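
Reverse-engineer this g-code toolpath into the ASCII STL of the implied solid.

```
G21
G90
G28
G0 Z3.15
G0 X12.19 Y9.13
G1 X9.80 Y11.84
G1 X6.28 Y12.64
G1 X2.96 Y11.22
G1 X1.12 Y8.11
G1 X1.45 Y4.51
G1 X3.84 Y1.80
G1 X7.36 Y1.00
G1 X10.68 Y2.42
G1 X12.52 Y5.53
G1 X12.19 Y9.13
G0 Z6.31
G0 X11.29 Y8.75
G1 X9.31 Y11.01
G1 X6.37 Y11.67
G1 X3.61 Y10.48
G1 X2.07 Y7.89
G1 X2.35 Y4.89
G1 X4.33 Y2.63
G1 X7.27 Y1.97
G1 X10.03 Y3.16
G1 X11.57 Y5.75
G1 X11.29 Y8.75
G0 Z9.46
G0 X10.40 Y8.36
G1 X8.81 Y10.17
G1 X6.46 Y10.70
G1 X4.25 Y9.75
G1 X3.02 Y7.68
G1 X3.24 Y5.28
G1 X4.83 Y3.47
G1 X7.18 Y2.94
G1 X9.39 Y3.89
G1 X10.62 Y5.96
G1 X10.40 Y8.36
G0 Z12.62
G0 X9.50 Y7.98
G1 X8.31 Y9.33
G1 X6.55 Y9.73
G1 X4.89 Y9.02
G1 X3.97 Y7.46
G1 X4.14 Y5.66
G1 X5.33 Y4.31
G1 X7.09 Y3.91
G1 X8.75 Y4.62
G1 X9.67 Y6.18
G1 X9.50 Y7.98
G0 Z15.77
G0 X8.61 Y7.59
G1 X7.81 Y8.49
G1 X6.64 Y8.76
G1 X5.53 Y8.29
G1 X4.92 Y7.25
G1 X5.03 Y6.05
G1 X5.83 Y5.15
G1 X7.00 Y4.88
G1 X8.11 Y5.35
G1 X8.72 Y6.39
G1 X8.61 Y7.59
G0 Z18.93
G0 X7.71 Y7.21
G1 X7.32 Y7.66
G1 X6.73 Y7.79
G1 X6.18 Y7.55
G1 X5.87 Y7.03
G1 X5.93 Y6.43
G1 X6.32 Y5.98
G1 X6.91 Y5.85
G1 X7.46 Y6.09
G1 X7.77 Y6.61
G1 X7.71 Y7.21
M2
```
solid part
  facet normal 0.0000 0.0000 -1.0000
    outer loop
      vertex 6.19 13.61 0.00
      vertex 10.30 12.68 0.00
      vertex 13.08 9.52 0.00
    endloop
  endfacet
  facet normal 0.0000 0.0000 -1.0000
    outer loop
      vertex 2.32 11.95 0.00
      vertex 6.19 13.61 0.00
      vertex 13.08 9.52 0.00
    endloop
  endfacet
  facet normal 0.0000 0.0000 -1.0000
    outer loop
      vertex 0.17 8.32 0.00
      vertex 2.32 11.95 0.00
      vertex 13.08 9.52 0.00
    endloop
  endfacet
  facet normal 0.0000 0.0000 -1.0000
    outer loop
      vertex 0.56 4.12 0.00
      vertex 0.17 8.32 0.00
      vertex 13.08 9.52 0.00
    endloop
  endfacet
  facet normal 0.0000 0.0000 -1.0000
    outer loop
      vertex 3.34 0.96 0.00
      vertex 0.56 4.12 0.00
      vertex 13.08 9.52 0.00
    endloop
  endfacet
  facet normal 0.0000 0.0000 -1.0000
    outer loop
      vertex 7.45 0.03 0.00
      vertex 3.34 0.96 0.00
      vertex 13.08 9.52 0.00
    endloop
  endfacet
  facet normal 0.0000 0.0000 -1.0000
    outer loop
      vertex 11.32 1.69 0.00
      vertex 7.45 0.03 0.00
      vertex 13.08 9.52 0.00
    endloop
  endfacet
  facet normal 0.0000 0.0000 -1.0000
    outer loop
      vertex 13.47 5.32 0.00
      vertex 11.32 1.69 0.00
      vertex 13.08 9.52 0.00
    endloop
  endfacet
  facet normal 0.7204 0.6338 0.2817
    outer loop
      vertex 13.08 9.52 0.00
      vertex 10.30 12.68 0.00
      vertex 6.82 6.82 22.08
    endloop
  endfacet
  facet normal 0.2118 0.9358 0.2817
    outer loop
      vertex 10.30 12.68 0.00
      vertex 6.19 13.61 0.00
      vertex 6.82 6.82 22.08
    endloop
  endfacet
  facet normal -0.3782 0.8817 0.2819
    outer loop
      vertex 6.19 13.61 0.00
      vertex 2.32 11.95 0.00
      vertex 6.82 6.82 22.08
    endloop
  endfacet
  facet normal -0.8255 0.4889 0.2818
    outer loop
      vertex 2.32 11.95 0.00
      vertex 0.17 8.32 0.00
      vertex 6.82 6.82 22.08
    endloop
  endfacet
  facet normal -0.9554 -0.0887 0.2817
    outer loop
      vertex 0.17 8.32 0.00
      vertex 0.56 4.12 0.00
      vertex 6.82 6.82 22.08
    endloop
  endfacet
  facet normal -0.7204 -0.6338 0.2817
    outer loop
      vertex 0.56 4.12 0.00
      vertex 3.34 0.96 0.00
      vertex 6.82 6.82 22.08
    endloop
  endfacet
  facet normal -0.2118 -0.9358 0.2817
    outer loop
      vertex 3.34 0.96 0.00
      vertex 7.45 0.03 0.00
      vertex 6.82 6.82 22.08
    endloop
  endfacet
  facet normal 0.3782 -0.8817 0.2819
    outer loop
      vertex 7.45 0.03 0.00
      vertex 11.32 1.69 0.00
      vertex 6.82 6.82 22.08
    endloop
  endfacet
  facet normal 0.8255 -0.4889 0.2818
    outer loop
      vertex 11.32 1.69 0.00
      vertex 13.47 5.32 0.00
      vertex 6.82 6.82 22.08
    endloop
  endfacet
  facet normal 0.9554 0.0887 0.2817
    outer loop
      vertex 13.47 5.32 0.00
      vertex 13.08 9.52 0.00
      vertex 6.82 6.82 22.08
    endloop
  endfacet
endsolid part

The G0 Z moves step by Δz≈3.15 mm. The G1 loops shrink linearly with z, so the solid tapers from its base footprint up to z≈22.1. Closing with a flat bottom cap and the tapered top and triangulating gives 18 facets — a regular 10-sided pyramid, base circumscribed radius ≈ 6.82 mm, apex at z ≈ 22.1 mm.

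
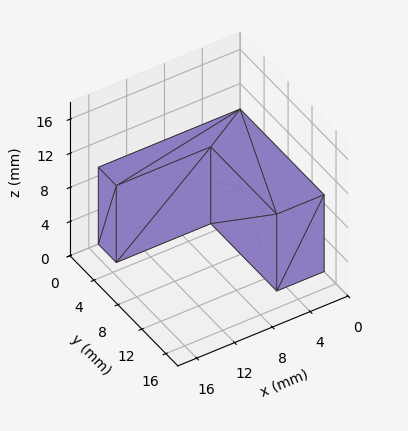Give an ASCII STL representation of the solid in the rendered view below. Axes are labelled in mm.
Reading the render: the shape is an L-shaped prism: outer 15 × 14 mm, arm thicknesses ≈ 3 mm (horizontal) and 5 mm (vertical), extruded 9 mm in z (dimensions read to the nearest mm from the axis ticks). For the STL, each face is triangulated and given an outward normal.

solid part
  facet normal 0.0000 0.0000 -1.0000
    outer loop
      vertex 15.000 3.000 0.000
      vertex 15.000 0.000 0.000
      vertex 0.000 0.000 0.000
    endloop
  endfacet
  facet normal 0.0000 0.0000 -1.0000
    outer loop
      vertex 5.000 3.000 0.000
      vertex 15.000 3.000 0.000
      vertex 0.000 0.000 0.000
    endloop
  endfacet
  facet normal 0.0000 0.0000 -1.0000
    outer loop
      vertex 5.000 14.000 0.000
      vertex 5.000 3.000 0.000
      vertex 0.000 0.000 0.000
    endloop
  endfacet
  facet normal 0.0000 0.0000 -1.0000
    outer loop
      vertex 0.000 14.000 0.000
      vertex 5.000 14.000 0.000
      vertex 0.000 0.000 0.000
    endloop
  endfacet
  facet normal 0.0000 0.0000 1.0000
    outer loop
      vertex 0.000 0.000 9.000
      vertex 15.000 0.000 9.000
      vertex 15.000 3.000 9.000
    endloop
  endfacet
  facet normal 0.0000 0.0000 1.0000
    outer loop
      vertex 0.000 0.000 9.000
      vertex 15.000 3.000 9.000
      vertex 5.000 3.000 9.000
    endloop
  endfacet
  facet normal 0.0000 0.0000 1.0000
    outer loop
      vertex 0.000 0.000 9.000
      vertex 5.000 3.000 9.000
      vertex 5.000 14.000 9.000
    endloop
  endfacet
  facet normal 0.0000 0.0000 1.0000
    outer loop
      vertex 0.000 0.000 9.000
      vertex 5.000 14.000 9.000
      vertex 0.000 14.000 9.000
    endloop
  endfacet
  facet normal 0.0000 -1.0000 0.0000
    outer loop
      vertex 0.000 0.000 0.000
      vertex 15.000 0.000 0.000
      vertex 15.000 0.000 9.000
    endloop
  endfacet
  facet normal 0.0000 -1.0000 0.0000
    outer loop
      vertex 0.000 0.000 0.000
      vertex 15.000 0.000 9.000
      vertex 0.000 0.000 9.000
    endloop
  endfacet
  facet normal 1.0000 0.0000 0.0000
    outer loop
      vertex 15.000 0.000 0.000
      vertex 15.000 3.000 0.000
      vertex 15.000 3.000 9.000
    endloop
  endfacet
  facet normal 1.0000 0.0000 0.0000
    outer loop
      vertex 15.000 0.000 0.000
      vertex 15.000 3.000 9.000
      vertex 15.000 0.000 9.000
    endloop
  endfacet
  facet normal 0.0000 1.0000 0.0000
    outer loop
      vertex 15.000 3.000 0.000
      vertex 5.000 3.000 0.000
      vertex 5.000 3.000 9.000
    endloop
  endfacet
  facet normal 0.0000 1.0000 0.0000
    outer loop
      vertex 15.000 3.000 0.000
      vertex 5.000 3.000 9.000
      vertex 15.000 3.000 9.000
    endloop
  endfacet
  facet normal 1.0000 0.0000 0.0000
    outer loop
      vertex 5.000 3.000 0.000
      vertex 5.000 14.000 0.000
      vertex 5.000 14.000 9.000
    endloop
  endfacet
  facet normal 1.0000 0.0000 0.0000
    outer loop
      vertex 5.000 3.000 0.000
      vertex 5.000 14.000 9.000
      vertex 5.000 3.000 9.000
    endloop
  endfacet
  facet normal 0.0000 1.0000 0.0000
    outer loop
      vertex 5.000 14.000 0.000
      vertex 0.000 14.000 0.000
      vertex 0.000 14.000 9.000
    endloop
  endfacet
  facet normal 0.0000 1.0000 0.0000
    outer loop
      vertex 5.000 14.000 0.000
      vertex 0.000 14.000 9.000
      vertex 5.000 14.000 9.000
    endloop
  endfacet
  facet normal -1.0000 0.0000 0.0000
    outer loop
      vertex 0.000 14.000 0.000
      vertex 0.000 0.000 0.000
      vertex 0.000 0.000 9.000
    endloop
  endfacet
  facet normal -1.0000 0.0000 0.0000
    outer loop
      vertex 0.000 14.000 0.000
      vertex 0.000 0.000 9.000
      vertex 0.000 14.000 9.000
    endloop
  endfacet
endsolid part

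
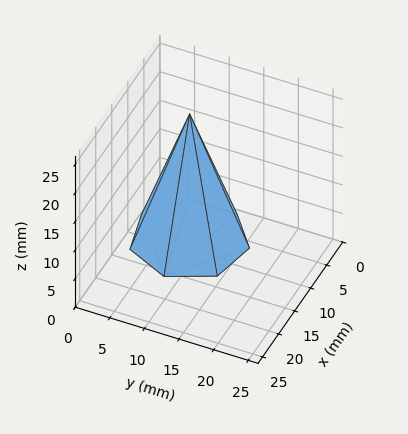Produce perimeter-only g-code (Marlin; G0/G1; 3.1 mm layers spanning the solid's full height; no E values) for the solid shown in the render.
Reading the render: the shape is a regular 7-sided pyramid, base circumscribed radius ≈ 8 mm, apex at z ≈ 22 mm (dimensions read to the nearest mm from the axis ticks). For the g-code, the solid's height is divided into equal slices at the stated Δz and each level perimeter traced with G1 moves after a G0 lift.

; perimeter-only toolpath
G21 ; units = mm
G90 ; absolute positioning
G28 ; home
; layer 1
G0 Z3.1
G0 X14.9 Y8.0
G1 X12.3 Y13.4
G1 X6.5 Y14.7
G1 X1.8 Y11.0
G1 X1.8 Y5.0
G1 X6.5 Y1.3
G1 X12.3 Y2.6
G1 X14.9 Y8.0
; layer 2
G0 Z6.3
G0 X13.7 Y8.0
G1 X11.6 Y12.5
G1 X6.7 Y13.6
G1 X2.9 Y10.5
G1 X2.9 Y5.5
G1 X6.7 Y2.4
G1 X11.6 Y3.5
G1 X13.7 Y8.0
; layer 3
G0 Z9.4
G0 X12.6 Y8.0
G1 X10.9 Y11.6
G1 X7.0 Y12.5
G1 X3.9 Y10.0
G1 X3.9 Y6.0
G1 X7.0 Y3.5
G1 X10.9 Y4.4
G1 X12.6 Y8.0
; layer 4
G0 Z12.6
G0 X11.4 Y8.0
G1 X10.1 Y10.7
G1 X7.2 Y11.3
G1 X4.9 Y9.5
G1 X4.9 Y6.5
G1 X7.2 Y4.7
G1 X10.1 Y5.3
G1 X11.4 Y8.0
; layer 5
G0 Z15.7
G0 X10.3 Y8.0
G1 X9.4 Y9.8
G1 X7.5 Y10.2
G1 X5.9 Y9.0
G1 X5.9 Y7.0
G1 X7.5 Y5.8
G1 X9.4 Y6.2
G1 X10.3 Y8.0
; layer 6
G0 Z18.9
G0 X9.1 Y8.0
G1 X8.7 Y8.9
G1 X7.7 Y9.1
G1 X7.0 Y8.5
G1 X7.0 Y7.5
G1 X7.7 Y6.9
G1 X8.7 Y7.1
G1 X9.1 Y8.0
M2 ; end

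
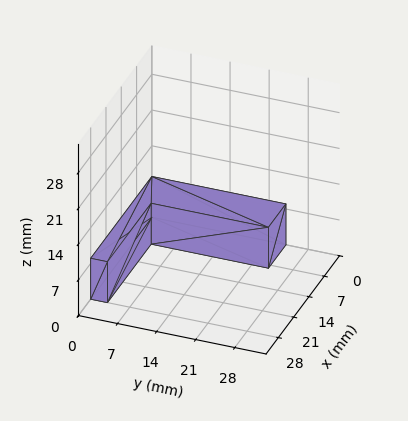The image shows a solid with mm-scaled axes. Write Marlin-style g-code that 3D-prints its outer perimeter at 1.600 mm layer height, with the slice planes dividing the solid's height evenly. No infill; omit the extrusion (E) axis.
Reading the render: the shape is an L-shaped prism: outer 28 × 24 mm, arm thicknesses ≈ 3 mm (horizontal) and 8 mm (vertical), extruded 8 mm in z (dimensions read to the nearest mm from the axis ticks). For the g-code, the solid's height is divided into equal slices at the stated Δz and each level perimeter traced with G1 moves after a G0 lift.

; perimeter-only toolpath
G21 ; units = mm
G90 ; absolute positioning
G28 ; home
; layer 1
G0 Z1.600
G0 X0.000 Y0.000
G1 X28.000 Y0.000
G1 X28.000 Y3.000
G1 X8.000 Y3.000
G1 X8.000 Y24.000
G1 X0.000 Y24.000
G1 X0.000 Y0.000
; layer 2
G0 Z3.200
G0 X0.000 Y0.000
G1 X28.000 Y0.000
G1 X28.000 Y3.000
G1 X8.000 Y3.000
G1 X8.000 Y24.000
G1 X0.000 Y24.000
G1 X0.000 Y0.000
; layer 3
G0 Z4.800
G0 X0.000 Y0.000
G1 X28.000 Y0.000
G1 X28.000 Y3.000
G1 X8.000 Y3.000
G1 X8.000 Y24.000
G1 X0.000 Y24.000
G1 X0.000 Y0.000
; layer 4
G0 Z6.400
G0 X0.000 Y0.000
G1 X28.000 Y0.000
G1 X28.000 Y3.000
G1 X8.000 Y3.000
G1 X8.000 Y24.000
G1 X0.000 Y24.000
G1 X0.000 Y0.000
; layer 5
G0 Z8.000
G0 X0.000 Y0.000
G1 X28.000 Y0.000
G1 X28.000 Y3.000
G1 X8.000 Y3.000
G1 X8.000 Y24.000
G1 X0.000 Y24.000
G1 X0.000 Y0.000
M2 ; end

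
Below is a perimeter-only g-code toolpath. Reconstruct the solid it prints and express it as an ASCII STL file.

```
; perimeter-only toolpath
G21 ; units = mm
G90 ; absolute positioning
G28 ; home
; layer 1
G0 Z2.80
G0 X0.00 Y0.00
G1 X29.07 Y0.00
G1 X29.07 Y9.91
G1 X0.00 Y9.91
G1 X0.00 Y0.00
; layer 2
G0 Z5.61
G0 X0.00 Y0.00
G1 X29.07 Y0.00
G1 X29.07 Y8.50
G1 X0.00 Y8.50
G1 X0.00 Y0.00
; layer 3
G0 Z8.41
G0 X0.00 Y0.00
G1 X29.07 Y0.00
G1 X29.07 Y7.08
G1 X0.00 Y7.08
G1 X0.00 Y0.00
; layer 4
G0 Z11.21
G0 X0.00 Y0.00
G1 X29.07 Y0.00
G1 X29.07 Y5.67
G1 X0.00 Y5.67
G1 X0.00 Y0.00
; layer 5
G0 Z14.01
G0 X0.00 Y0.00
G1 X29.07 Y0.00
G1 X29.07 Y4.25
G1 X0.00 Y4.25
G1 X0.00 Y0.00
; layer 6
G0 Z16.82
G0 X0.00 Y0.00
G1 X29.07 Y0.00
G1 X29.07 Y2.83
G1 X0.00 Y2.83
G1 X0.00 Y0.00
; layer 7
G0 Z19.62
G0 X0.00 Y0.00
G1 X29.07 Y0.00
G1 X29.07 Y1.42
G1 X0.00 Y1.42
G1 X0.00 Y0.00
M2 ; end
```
solid part
  facet normal 0.0000 0.0000 -1.0000
    outer loop
      vertex 29.07 11.33 0.00
      vertex 29.07 0.00 0.00
      vertex 0.00 0.00 0.00
    endloop
  endfacet
  facet normal 0.0000 0.0000 -1.0000
    outer loop
      vertex 0.00 11.33 0.00
      vertex 29.07 11.33 0.00
      vertex 0.00 0.00 0.00
    endloop
  endfacet
  facet normal 0.0000 -1.0000 0.0000
    outer loop
      vertex 0.00 0.00 0.00
      vertex 29.07 0.00 0.00
      vertex 29.07 0.00 22.42
    endloop
  endfacet
  facet normal 0.0000 -1.0000 0.0000
    outer loop
      vertex 0.00 0.00 0.00
      vertex 29.07 0.00 22.42
      vertex 0.00 0.00 22.42
    endloop
  endfacet
  facet normal 0.0000 0.8925 0.4510
    outer loop
      vertex 0.00 0.00 22.42
      vertex 29.07 0.00 22.42
      vertex 29.07 11.33 0.00
    endloop
  endfacet
  facet normal 0.0000 0.8925 0.4510
    outer loop
      vertex 0.00 0.00 22.42
      vertex 29.07 11.33 0.00
      vertex 0.00 11.33 0.00
    endloop
  endfacet
  facet normal -1.0000 0.0000 0.0000
    outer loop
      vertex 0.00 0.00 22.42
      vertex 0.00 11.33 0.00
      vertex 0.00 0.00 0.00
    endloop
  endfacet
  facet normal 1.0000 0.0000 0.0000
    outer loop
      vertex 29.07 0.00 0.00
      vertex 29.07 11.33 0.00
      vertex 29.07 0.00 22.42
    endloop
  endfacet
endsolid part

The G0 Z moves step by Δz≈2.80 mm. The G1 loops shrink linearly with z, so the solid tapers from its base footprint up to z≈22.4. Closing with a flat bottom cap and the tapered top and triangulating gives 8 facets — a wedge (ramp): 29.1 × 11.3 mm base, rising to 22.4 mm along the y=0 edge and sloping linearly to z=0 at y=11.3.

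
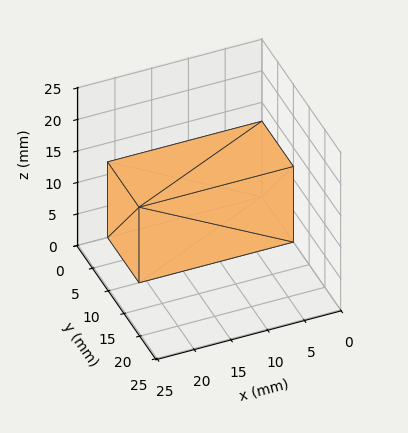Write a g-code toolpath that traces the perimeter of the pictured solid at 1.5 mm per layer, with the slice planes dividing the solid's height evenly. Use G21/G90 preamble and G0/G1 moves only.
Reading the render: the shape is a rectangular box, roughly 21 × 10 mm footprint and 12 mm tall (dimensions read to the nearest mm from the axis ticks). For the g-code, the solid's height is divided into equal slices at the stated Δz and each level perimeter traced with G1 moves after a G0 lift.

; perimeter-only toolpath
G21 ; units = mm
G90 ; absolute positioning
G28 ; home
; layer 1
G0 Z1.5
G0 X0.0 Y0.0
G1 X21.0 Y0.0
G1 X21.0 Y10.0
G1 X0.0 Y10.0
G1 X0.0 Y0.0
; layer 2
G0 Z3.0
G0 X0.0 Y0.0
G1 X21.0 Y0.0
G1 X21.0 Y10.0
G1 X0.0 Y10.0
G1 X0.0 Y0.0
; layer 3
G0 Z4.5
G0 X0.0 Y0.0
G1 X21.0 Y0.0
G1 X21.0 Y10.0
G1 X0.0 Y10.0
G1 X0.0 Y0.0
; layer 4
G0 Z6.0
G0 X0.0 Y0.0
G1 X21.0 Y0.0
G1 X21.0 Y10.0
G1 X0.0 Y10.0
G1 X0.0 Y0.0
; layer 5
G0 Z7.5
G0 X0.0 Y0.0
G1 X21.0 Y0.0
G1 X21.0 Y10.0
G1 X0.0 Y10.0
G1 X0.0 Y0.0
; layer 6
G0 Z9.0
G0 X0.0 Y0.0
G1 X21.0 Y0.0
G1 X21.0 Y10.0
G1 X0.0 Y10.0
G1 X0.0 Y0.0
; layer 7
G0 Z10.5
G0 X0.0 Y0.0
G1 X21.0 Y0.0
G1 X21.0 Y10.0
G1 X0.0 Y10.0
G1 X0.0 Y0.0
; layer 8
G0 Z12.0
G0 X0.0 Y0.0
G1 X21.0 Y0.0
G1 X21.0 Y10.0
G1 X0.0 Y10.0
G1 X0.0 Y0.0
M2 ; end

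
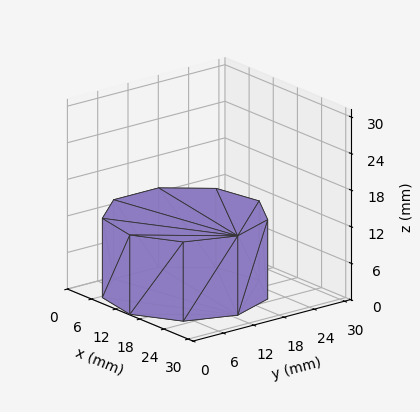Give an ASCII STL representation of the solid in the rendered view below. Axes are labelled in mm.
Reading the render: the shape is a regular 9-sided prism (a cylinder approximated with 9 flat sides), circumscribed radius ≈ 13 mm, height ≈ 13 mm (dimensions read to the nearest mm from the axis ticks). For the STL, each face is triangulated and given an outward normal.

solid part
  facet normal 0.0000 0.0000 -1.0000
    outer loop
      vertex 15.26 25.80 0.00
      vertex 22.96 21.36 0.00
      vertex 26.00 13.00 0.00
    endloop
  endfacet
  facet normal 0.0000 0.0000 -1.0000
    outer loop
      vertex 6.50 24.26 0.00
      vertex 15.26 25.80 0.00
      vertex 26.00 13.00 0.00
    endloop
  endfacet
  facet normal 0.0000 0.0000 -1.0000
    outer loop
      vertex 0.78 17.45 0.00
      vertex 6.50 24.26 0.00
      vertex 26.00 13.00 0.00
    endloop
  endfacet
  facet normal 0.0000 0.0000 -1.0000
    outer loop
      vertex 0.78 8.55 0.00
      vertex 0.78 17.45 0.00
      vertex 26.00 13.00 0.00
    endloop
  endfacet
  facet normal 0.0000 0.0000 -1.0000
    outer loop
      vertex 6.50 1.74 0.00
      vertex 0.78 8.55 0.00
      vertex 26.00 13.00 0.00
    endloop
  endfacet
  facet normal 0.0000 0.0000 -1.0000
    outer loop
      vertex 15.26 0.20 0.00
      vertex 6.50 1.74 0.00
      vertex 26.00 13.00 0.00
    endloop
  endfacet
  facet normal 0.0000 0.0000 -1.0000
    outer loop
      vertex 22.96 4.64 0.00
      vertex 15.26 0.20 0.00
      vertex 26.00 13.00 0.00
    endloop
  endfacet
  facet normal 0.0000 0.0000 1.0000
    outer loop
      vertex 26.00 13.00 13.00
      vertex 22.96 21.36 13.00
      vertex 15.26 25.80 13.00
    endloop
  endfacet
  facet normal 0.0000 0.0000 1.0000
    outer loop
      vertex 26.00 13.00 13.00
      vertex 15.26 25.80 13.00
      vertex 6.50 24.26 13.00
    endloop
  endfacet
  facet normal 0.0000 0.0000 1.0000
    outer loop
      vertex 26.00 13.00 13.00
      vertex 6.50 24.26 13.00
      vertex 0.78 17.45 13.00
    endloop
  endfacet
  facet normal 0.0000 0.0000 1.0000
    outer loop
      vertex 26.00 13.00 13.00
      vertex 0.78 17.45 13.00
      vertex 0.78 8.55 13.00
    endloop
  endfacet
  facet normal 0.0000 0.0000 1.0000
    outer loop
      vertex 26.00 13.00 13.00
      vertex 0.78 8.55 13.00
      vertex 6.50 1.74 13.00
    endloop
  endfacet
  facet normal 0.0000 0.0000 1.0000
    outer loop
      vertex 26.00 13.00 13.00
      vertex 6.50 1.74 13.00
      vertex 15.26 0.20 13.00
    endloop
  endfacet
  facet normal 0.0000 0.0000 1.0000
    outer loop
      vertex 26.00 13.00 13.00
      vertex 15.26 0.20 13.00
      vertex 22.96 4.64 13.00
    endloop
  endfacet
  facet normal 0.9398 0.3417 0.0000
    outer loop
      vertex 26.00 13.00 0.00
      vertex 22.96 21.36 0.00
      vertex 22.96 21.36 13.00
    endloop
  endfacet
  facet normal 0.9398 0.3417 0.0000
    outer loop
      vertex 26.00 13.00 0.00
      vertex 22.96 21.36 13.00
      vertex 26.00 13.00 13.00
    endloop
  endfacet
  facet normal 0.4995 0.8663 0.0000
    outer loop
      vertex 22.96 21.36 0.00
      vertex 15.26 25.80 0.00
      vertex 15.26 25.80 13.00
    endloop
  endfacet
  facet normal 0.4995 0.8663 0.0000
    outer loop
      vertex 22.96 21.36 0.00
      vertex 15.26 25.80 13.00
      vertex 22.96 21.36 13.00
    endloop
  endfacet
  facet normal -0.1731 0.9849 0.0000
    outer loop
      vertex 15.26 25.80 0.00
      vertex 6.50 24.26 0.00
      vertex 6.50 24.26 13.00
    endloop
  endfacet
  facet normal -0.1731 0.9849 0.0000
    outer loop
      vertex 15.26 25.80 0.00
      vertex 6.50 24.26 13.00
      vertex 15.26 25.80 13.00
    endloop
  endfacet
  facet normal -0.7657 0.6432 0.0000
    outer loop
      vertex 6.50 24.26 0.00
      vertex 0.78 17.45 0.00
      vertex 0.78 17.45 13.00
    endloop
  endfacet
  facet normal -0.7657 0.6432 0.0000
    outer loop
      vertex 6.50 24.26 0.00
      vertex 0.78 17.45 13.00
      vertex 6.50 24.26 13.00
    endloop
  endfacet
  facet normal -1.0000 0.0000 0.0000
    outer loop
      vertex 0.78 17.45 0.00
      vertex 0.78 8.55 0.00
      vertex 0.78 8.55 13.00
    endloop
  endfacet
  facet normal -1.0000 0.0000 0.0000
    outer loop
      vertex 0.78 17.45 0.00
      vertex 0.78 8.55 13.00
      vertex 0.78 17.45 13.00
    endloop
  endfacet
  facet normal -0.7657 -0.6432 0.0000
    outer loop
      vertex 0.78 8.55 0.00
      vertex 6.50 1.74 0.00
      vertex 6.50 1.74 13.00
    endloop
  endfacet
  facet normal -0.7657 -0.6432 0.0000
    outer loop
      vertex 0.78 8.55 0.00
      vertex 6.50 1.74 13.00
      vertex 0.78 8.55 13.00
    endloop
  endfacet
  facet normal -0.1731 -0.9849 0.0000
    outer loop
      vertex 6.50 1.74 0.00
      vertex 15.26 0.20 0.00
      vertex 15.26 0.20 13.00
    endloop
  endfacet
  facet normal -0.1731 -0.9849 0.0000
    outer loop
      vertex 6.50 1.74 0.00
      vertex 15.26 0.20 13.00
      vertex 6.50 1.74 13.00
    endloop
  endfacet
  facet normal 0.4995 -0.8663 0.0000
    outer loop
      vertex 15.26 0.20 0.00
      vertex 22.96 4.64 0.00
      vertex 22.96 4.64 13.00
    endloop
  endfacet
  facet normal 0.4995 -0.8663 0.0000
    outer loop
      vertex 15.26 0.20 0.00
      vertex 22.96 4.64 13.00
      vertex 15.26 0.20 13.00
    endloop
  endfacet
  facet normal 0.9398 -0.3417 0.0000
    outer loop
      vertex 22.96 4.64 0.00
      vertex 26.00 13.00 0.00
      vertex 26.00 13.00 13.00
    endloop
  endfacet
  facet normal 0.9398 -0.3417 0.0000
    outer loop
      vertex 22.96 4.64 0.00
      vertex 26.00 13.00 13.00
      vertex 22.96 4.64 13.00
    endloop
  endfacet
endsolid part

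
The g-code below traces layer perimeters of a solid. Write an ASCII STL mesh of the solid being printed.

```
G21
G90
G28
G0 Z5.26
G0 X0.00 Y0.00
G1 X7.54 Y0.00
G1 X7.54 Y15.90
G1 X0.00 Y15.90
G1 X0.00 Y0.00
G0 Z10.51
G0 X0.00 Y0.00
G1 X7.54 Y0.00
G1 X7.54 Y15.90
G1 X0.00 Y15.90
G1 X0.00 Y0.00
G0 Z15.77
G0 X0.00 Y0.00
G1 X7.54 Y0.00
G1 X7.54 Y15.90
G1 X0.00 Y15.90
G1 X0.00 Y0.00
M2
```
solid part
  facet normal 0.0000 0.0000 -1.0000
    outer loop
      vertex 7.54 15.90 0.00
      vertex 7.54 0.00 0.00
      vertex 0.00 0.00 0.00
    endloop
  endfacet
  facet normal 0.0000 0.0000 -1.0000
    outer loop
      vertex 0.00 15.90 0.00
      vertex 7.54 15.90 0.00
      vertex 0.00 0.00 0.00
    endloop
  endfacet
  facet normal 0.0000 0.0000 1.0000
    outer loop
      vertex 0.00 0.00 15.77
      vertex 7.54 0.00 15.77
      vertex 7.54 15.90 15.77
    endloop
  endfacet
  facet normal 0.0000 0.0000 1.0000
    outer loop
      vertex 0.00 0.00 15.77
      vertex 7.54 15.90 15.77
      vertex 0.00 15.90 15.77
    endloop
  endfacet
  facet normal 0.0000 -1.0000 0.0000
    outer loop
      vertex 0.00 0.00 0.00
      vertex 7.54 0.00 0.00
      vertex 7.54 0.00 15.77
    endloop
  endfacet
  facet normal 0.0000 -1.0000 0.0000
    outer loop
      vertex 0.00 0.00 0.00
      vertex 7.54 0.00 15.77
      vertex 0.00 0.00 15.77
    endloop
  endfacet
  facet normal 0.0000 1.0000 0.0000
    outer loop
      vertex 7.54 15.90 15.77
      vertex 7.54 15.90 0.00
      vertex 0.00 15.90 0.00
    endloop
  endfacet
  facet normal 0.0000 1.0000 0.0000
    outer loop
      vertex 0.00 15.90 15.77
      vertex 7.54 15.90 15.77
      vertex 0.00 15.90 0.00
    endloop
  endfacet
  facet normal -1.0000 0.0000 0.0000
    outer loop
      vertex 0.00 15.90 15.77
      vertex 0.00 15.90 0.00
      vertex 0.00 0.00 0.00
    endloop
  endfacet
  facet normal -1.0000 0.0000 0.0000
    outer loop
      vertex 0.00 0.00 15.77
      vertex 0.00 15.90 15.77
      vertex 0.00 0.00 0.00
    endloop
  endfacet
  facet normal 1.0000 0.0000 0.0000
    outer loop
      vertex 7.54 0.00 0.00
      vertex 7.54 15.90 0.00
      vertex 7.54 15.90 15.77
    endloop
  endfacet
  facet normal 1.0000 0.0000 0.0000
    outer loop
      vertex 7.54 0.00 0.00
      vertex 7.54 15.90 15.77
      vertex 7.54 0.00 15.77
    endloop
  endfacet
endsolid part

The G0 Z moves step by Δz≈5.26 mm. Every layer's G1 loop is the same polygon, so the solid is a straight extrusion of it from z=0 to z≈15.8. Closing with flat bottom and top caps and triangulating gives 12 facets — a rectangular box, roughly 7.54 × 15.9 mm footprint and 15.8 mm tall.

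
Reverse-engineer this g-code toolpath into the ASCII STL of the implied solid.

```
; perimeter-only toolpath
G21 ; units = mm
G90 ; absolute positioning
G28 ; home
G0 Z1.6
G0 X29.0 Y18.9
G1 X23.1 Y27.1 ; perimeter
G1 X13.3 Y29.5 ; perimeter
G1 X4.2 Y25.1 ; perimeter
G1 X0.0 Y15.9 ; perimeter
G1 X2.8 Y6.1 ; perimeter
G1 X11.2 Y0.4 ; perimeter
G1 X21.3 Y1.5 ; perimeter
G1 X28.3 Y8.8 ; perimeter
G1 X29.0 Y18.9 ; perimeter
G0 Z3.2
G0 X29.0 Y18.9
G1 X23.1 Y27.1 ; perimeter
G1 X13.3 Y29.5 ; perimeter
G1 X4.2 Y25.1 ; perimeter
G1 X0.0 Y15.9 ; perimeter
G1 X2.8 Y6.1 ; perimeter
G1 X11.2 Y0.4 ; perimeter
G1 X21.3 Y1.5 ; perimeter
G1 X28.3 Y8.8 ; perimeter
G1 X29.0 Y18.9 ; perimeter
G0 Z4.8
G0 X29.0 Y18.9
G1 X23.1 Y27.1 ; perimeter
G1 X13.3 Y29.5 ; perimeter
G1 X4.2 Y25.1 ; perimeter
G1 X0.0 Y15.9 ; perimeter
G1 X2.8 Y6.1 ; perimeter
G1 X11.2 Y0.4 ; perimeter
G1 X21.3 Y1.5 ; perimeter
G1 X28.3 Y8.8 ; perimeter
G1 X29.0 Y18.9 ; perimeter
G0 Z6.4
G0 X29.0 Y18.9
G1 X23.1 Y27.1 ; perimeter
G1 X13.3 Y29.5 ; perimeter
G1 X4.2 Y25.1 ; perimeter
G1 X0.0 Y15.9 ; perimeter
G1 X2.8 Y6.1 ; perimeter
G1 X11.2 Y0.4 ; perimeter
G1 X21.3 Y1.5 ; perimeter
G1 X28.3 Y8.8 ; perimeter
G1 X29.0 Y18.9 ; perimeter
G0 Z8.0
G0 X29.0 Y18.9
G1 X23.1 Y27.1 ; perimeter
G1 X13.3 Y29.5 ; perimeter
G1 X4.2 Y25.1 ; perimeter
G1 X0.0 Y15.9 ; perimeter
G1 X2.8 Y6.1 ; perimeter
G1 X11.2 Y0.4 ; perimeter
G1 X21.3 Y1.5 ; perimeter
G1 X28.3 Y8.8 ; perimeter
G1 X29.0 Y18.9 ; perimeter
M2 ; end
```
solid part
  facet normal 0.0000 0.0000 -1.0000
    outer loop
      vertex 13.3 29.5 0.0
      vertex 23.1 27.1 0.0
      vertex 29.0 18.9 0.0
    endloop
  endfacet
  facet normal 0.0000 0.0000 -1.0000
    outer loop
      vertex 4.2 25.1 0.0
      vertex 13.3 29.5 0.0
      vertex 29.0 18.9 0.0
    endloop
  endfacet
  facet normal 0.0000 0.0000 -1.0000
    outer loop
      vertex 0.0 15.9 0.0
      vertex 4.2 25.1 0.0
      vertex 29.0 18.9 0.0
    endloop
  endfacet
  facet normal 0.0000 0.0000 -1.0000
    outer loop
      vertex 2.8 6.1 0.0
      vertex 0.0 15.9 0.0
      vertex 29.0 18.9 0.0
    endloop
  endfacet
  facet normal 0.0000 0.0000 -1.0000
    outer loop
      vertex 11.2 0.4 0.0
      vertex 2.8 6.1 0.0
      vertex 29.0 18.9 0.0
    endloop
  endfacet
  facet normal 0.0000 0.0000 -1.0000
    outer loop
      vertex 21.3 1.5 0.0
      vertex 11.2 0.4 0.0
      vertex 29.0 18.9 0.0
    endloop
  endfacet
  facet normal 0.0000 0.0000 -1.0000
    outer loop
      vertex 28.3 8.8 0.0
      vertex 21.3 1.5 0.0
      vertex 29.0 18.9 0.0
    endloop
  endfacet
  facet normal 0.0000 0.0000 1.0000
    outer loop
      vertex 29.0 18.9 8.0
      vertex 23.1 27.1 8.0
      vertex 13.3 29.5 8.0
    endloop
  endfacet
  facet normal 0.0000 0.0000 1.0000
    outer loop
      vertex 29.0 18.9 8.0
      vertex 13.3 29.5 8.0
      vertex 4.2 25.1 8.0
    endloop
  endfacet
  facet normal 0.0000 0.0000 1.0000
    outer loop
      vertex 29.0 18.9 8.0
      vertex 4.2 25.1 8.0
      vertex 0.0 15.9 8.0
    endloop
  endfacet
  facet normal 0.0000 0.0000 1.0000
    outer loop
      vertex 29.0 18.9 8.0
      vertex 0.0 15.9 8.0
      vertex 2.8 6.1 8.0
    endloop
  endfacet
  facet normal 0.0000 0.0000 1.0000
    outer loop
      vertex 29.0 18.9 8.0
      vertex 2.8 6.1 8.0
      vertex 11.2 0.4 8.0
    endloop
  endfacet
  facet normal 0.0000 0.0000 1.0000
    outer loop
      vertex 29.0 18.9 8.0
      vertex 11.2 0.4 8.0
      vertex 21.3 1.5 8.0
    endloop
  endfacet
  facet normal 0.0000 0.0000 1.0000
    outer loop
      vertex 29.0 18.9 8.0
      vertex 21.3 1.5 8.0
      vertex 28.3 8.8 8.0
    endloop
  endfacet
  facet normal 0.8117 0.5840 0.0000
    outer loop
      vertex 29.0 18.9 0.0
      vertex 23.1 27.1 0.0
      vertex 23.1 27.1 8.0
    endloop
  endfacet
  facet normal 0.8117 0.5840 0.0000
    outer loop
      vertex 29.0 18.9 0.0
      vertex 23.1 27.1 8.0
      vertex 29.0 18.9 8.0
    endloop
  endfacet
  facet normal 0.2379 0.9713 0.0000
    outer loop
      vertex 23.1 27.1 0.0
      vertex 13.3 29.5 0.0
      vertex 13.3 29.5 8.0
    endloop
  endfacet
  facet normal 0.2379 0.9713 0.0000
    outer loop
      vertex 23.1 27.1 0.0
      vertex 13.3 29.5 8.0
      vertex 23.1 27.1 8.0
    endloop
  endfacet
  facet normal -0.4353 0.9003 0.0000
    outer loop
      vertex 13.3 29.5 0.0
      vertex 4.2 25.1 0.0
      vertex 4.2 25.1 8.0
    endloop
  endfacet
  facet normal -0.4353 0.9003 0.0000
    outer loop
      vertex 13.3 29.5 0.0
      vertex 4.2 25.1 8.0
      vertex 13.3 29.5 8.0
    endloop
  endfacet
  facet normal -0.9097 0.4153 0.0000
    outer loop
      vertex 4.2 25.1 0.0
      vertex 0.0 15.9 0.0
      vertex 0.0 15.9 8.0
    endloop
  endfacet
  facet normal -0.9097 0.4153 0.0000
    outer loop
      vertex 4.2 25.1 0.0
      vertex 0.0 15.9 8.0
      vertex 4.2 25.1 8.0
    endloop
  endfacet
  facet normal -0.9615 -0.2747 0.0000
    outer loop
      vertex 0.0 15.9 0.0
      vertex 2.8 6.1 0.0
      vertex 2.8 6.1 8.0
    endloop
  endfacet
  facet normal -0.9615 -0.2747 0.0000
    outer loop
      vertex 0.0 15.9 0.0
      vertex 2.8 6.1 8.0
      vertex 0.0 15.9 8.0
    endloop
  endfacet
  facet normal -0.5615 -0.8275 0.0000
    outer loop
      vertex 2.8 6.1 0.0
      vertex 11.2 0.4 0.0
      vertex 11.2 0.4 8.0
    endloop
  endfacet
  facet normal -0.5615 -0.8275 0.0000
    outer loop
      vertex 2.8 6.1 0.0
      vertex 11.2 0.4 8.0
      vertex 2.8 6.1 8.0
    endloop
  endfacet
  facet normal 0.1083 -0.9941 0.0000
    outer loop
      vertex 11.2 0.4 0.0
      vertex 21.3 1.5 0.0
      vertex 21.3 1.5 8.0
    endloop
  endfacet
  facet normal 0.1083 -0.9941 0.0000
    outer loop
      vertex 11.2 0.4 0.0
      vertex 21.3 1.5 8.0
      vertex 11.2 0.4 8.0
    endloop
  endfacet
  facet normal 0.7218 -0.6921 0.0000
    outer loop
      vertex 21.3 1.5 0.0
      vertex 28.3 8.8 0.0
      vertex 28.3 8.8 8.0
    endloop
  endfacet
  facet normal 0.7218 -0.6921 0.0000
    outer loop
      vertex 21.3 1.5 0.0
      vertex 28.3 8.8 8.0
      vertex 21.3 1.5 8.0
    endloop
  endfacet
  facet normal 0.9976 -0.0691 0.0000
    outer loop
      vertex 28.3 8.8 0.0
      vertex 29.0 18.9 0.0
      vertex 29.0 18.9 8.0
    endloop
  endfacet
  facet normal 0.9976 -0.0691 0.0000
    outer loop
      vertex 28.3 8.8 0.0
      vertex 29.0 18.9 8.0
      vertex 28.3 8.8 8.0
    endloop
  endfacet
endsolid part

The G0 Z moves step by Δz≈1.6 mm. Every layer's G1 loop is the same polygon, so the solid is a straight extrusion of it from z=0 to z≈8. Closing with flat bottom and top caps and triangulating gives 32 facets — a regular 9-sided prism (a cylinder approximated with 9 flat sides), circumscribed radius ≈ 14.8 mm, height ≈ 8 mm.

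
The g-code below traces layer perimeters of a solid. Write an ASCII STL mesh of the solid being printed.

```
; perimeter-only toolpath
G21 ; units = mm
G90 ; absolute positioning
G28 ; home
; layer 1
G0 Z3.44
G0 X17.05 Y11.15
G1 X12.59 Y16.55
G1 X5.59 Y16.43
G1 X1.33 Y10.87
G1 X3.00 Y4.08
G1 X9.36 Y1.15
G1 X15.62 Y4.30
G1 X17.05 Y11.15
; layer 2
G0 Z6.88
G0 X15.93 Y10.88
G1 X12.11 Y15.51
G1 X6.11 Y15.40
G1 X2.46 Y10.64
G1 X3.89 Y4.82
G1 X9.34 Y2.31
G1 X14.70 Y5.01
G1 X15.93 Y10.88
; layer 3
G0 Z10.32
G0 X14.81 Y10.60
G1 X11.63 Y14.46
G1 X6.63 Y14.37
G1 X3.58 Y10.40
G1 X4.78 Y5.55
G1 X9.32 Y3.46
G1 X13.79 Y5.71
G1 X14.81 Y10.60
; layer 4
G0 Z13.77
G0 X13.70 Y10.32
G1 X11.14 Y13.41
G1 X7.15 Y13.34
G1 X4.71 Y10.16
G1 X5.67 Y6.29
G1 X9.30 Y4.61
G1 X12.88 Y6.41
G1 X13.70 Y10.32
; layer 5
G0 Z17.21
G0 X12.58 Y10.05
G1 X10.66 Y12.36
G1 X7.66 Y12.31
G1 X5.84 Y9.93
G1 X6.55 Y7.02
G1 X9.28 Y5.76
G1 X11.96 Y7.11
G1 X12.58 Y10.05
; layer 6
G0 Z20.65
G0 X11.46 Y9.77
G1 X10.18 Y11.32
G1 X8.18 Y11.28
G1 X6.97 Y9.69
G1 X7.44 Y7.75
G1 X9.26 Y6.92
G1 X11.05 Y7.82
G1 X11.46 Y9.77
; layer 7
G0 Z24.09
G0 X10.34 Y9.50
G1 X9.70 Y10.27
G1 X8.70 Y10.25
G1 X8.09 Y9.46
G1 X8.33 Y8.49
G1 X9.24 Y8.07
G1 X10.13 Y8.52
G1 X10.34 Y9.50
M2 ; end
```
solid part
  facet normal 0.0000 0.0000 -1.0000
    outer loop
      vertex 5.07 17.46 0.00
      vertex 13.07 17.60 0.00
      vertex 18.17 11.43 0.00
    endloop
  endfacet
  facet normal 0.0000 0.0000 -1.0000
    outer loop
      vertex 0.20 11.11 0.00
      vertex 5.07 17.46 0.00
      vertex 18.17 11.43 0.00
    endloop
  endfacet
  facet normal 0.0000 0.0000 -1.0000
    outer loop
      vertex 2.11 3.35 0.00
      vertex 0.20 11.11 0.00
      vertex 18.17 11.43 0.00
    endloop
  endfacet
  facet normal 0.0000 0.0000 -1.0000
    outer loop
      vertex 9.38 0.00 0.00
      vertex 2.11 3.35 0.00
      vertex 18.17 11.43 0.00
    endloop
  endfacet
  facet normal 0.0000 0.0000 -1.0000
    outer loop
      vertex 16.53 3.60 0.00
      vertex 9.38 0.00 0.00
      vertex 18.17 11.43 0.00
    endloop
  endfacet
  facet normal 0.7379 0.6099 0.2889
    outer loop
      vertex 18.17 11.43 0.00
      vertex 13.07 17.60 0.00
      vertex 9.22 9.22 27.53
    endloop
  endfacet
  facet normal -0.0168 0.9572 0.2890
    outer loop
      vertex 13.07 17.60 0.00
      vertex 5.07 17.46 0.00
      vertex 9.22 9.22 27.53
    endloop
  endfacet
  facet normal -0.7597 0.5826 0.2889
    outer loop
      vertex 5.07 17.46 0.00
      vertex 0.20 11.11 0.00
      vertex 9.22 9.22 27.53
    endloop
  endfacet
  facet normal -0.9296 -0.2288 0.2889
    outer loop
      vertex 0.20 11.11 0.00
      vertex 2.11 3.35 0.00
      vertex 9.22 9.22 27.53
    endloop
  endfacet
  facet normal -0.4007 -0.8695 0.2889
    outer loop
      vertex 2.11 3.35 0.00
      vertex 9.38 0.00 0.00
      vertex 9.22 9.22 27.53
    endloop
  endfacet
  facet normal 0.4305 -0.8551 0.2889
    outer loop
      vertex 9.38 0.00 0.00
      vertex 16.53 3.60 0.00
      vertex 9.22 9.22 27.53
    endloop
  endfacet
  facet normal 0.9370 -0.1963 0.2889
    outer loop
      vertex 16.53 3.60 0.00
      vertex 18.17 11.43 0.00
      vertex 9.22 9.22 27.53
    endloop
  endfacet
endsolid part

The G0 Z moves step by Δz≈3.44 mm. The G1 loops shrink linearly with z, so the solid tapers from its base footprint up to z≈27.5. Closing with a flat bottom cap and the tapered top and triangulating gives 12 facets — a regular 7-sided pyramid, base circumscribed radius ≈ 9.22 mm, apex at z ≈ 27.5 mm.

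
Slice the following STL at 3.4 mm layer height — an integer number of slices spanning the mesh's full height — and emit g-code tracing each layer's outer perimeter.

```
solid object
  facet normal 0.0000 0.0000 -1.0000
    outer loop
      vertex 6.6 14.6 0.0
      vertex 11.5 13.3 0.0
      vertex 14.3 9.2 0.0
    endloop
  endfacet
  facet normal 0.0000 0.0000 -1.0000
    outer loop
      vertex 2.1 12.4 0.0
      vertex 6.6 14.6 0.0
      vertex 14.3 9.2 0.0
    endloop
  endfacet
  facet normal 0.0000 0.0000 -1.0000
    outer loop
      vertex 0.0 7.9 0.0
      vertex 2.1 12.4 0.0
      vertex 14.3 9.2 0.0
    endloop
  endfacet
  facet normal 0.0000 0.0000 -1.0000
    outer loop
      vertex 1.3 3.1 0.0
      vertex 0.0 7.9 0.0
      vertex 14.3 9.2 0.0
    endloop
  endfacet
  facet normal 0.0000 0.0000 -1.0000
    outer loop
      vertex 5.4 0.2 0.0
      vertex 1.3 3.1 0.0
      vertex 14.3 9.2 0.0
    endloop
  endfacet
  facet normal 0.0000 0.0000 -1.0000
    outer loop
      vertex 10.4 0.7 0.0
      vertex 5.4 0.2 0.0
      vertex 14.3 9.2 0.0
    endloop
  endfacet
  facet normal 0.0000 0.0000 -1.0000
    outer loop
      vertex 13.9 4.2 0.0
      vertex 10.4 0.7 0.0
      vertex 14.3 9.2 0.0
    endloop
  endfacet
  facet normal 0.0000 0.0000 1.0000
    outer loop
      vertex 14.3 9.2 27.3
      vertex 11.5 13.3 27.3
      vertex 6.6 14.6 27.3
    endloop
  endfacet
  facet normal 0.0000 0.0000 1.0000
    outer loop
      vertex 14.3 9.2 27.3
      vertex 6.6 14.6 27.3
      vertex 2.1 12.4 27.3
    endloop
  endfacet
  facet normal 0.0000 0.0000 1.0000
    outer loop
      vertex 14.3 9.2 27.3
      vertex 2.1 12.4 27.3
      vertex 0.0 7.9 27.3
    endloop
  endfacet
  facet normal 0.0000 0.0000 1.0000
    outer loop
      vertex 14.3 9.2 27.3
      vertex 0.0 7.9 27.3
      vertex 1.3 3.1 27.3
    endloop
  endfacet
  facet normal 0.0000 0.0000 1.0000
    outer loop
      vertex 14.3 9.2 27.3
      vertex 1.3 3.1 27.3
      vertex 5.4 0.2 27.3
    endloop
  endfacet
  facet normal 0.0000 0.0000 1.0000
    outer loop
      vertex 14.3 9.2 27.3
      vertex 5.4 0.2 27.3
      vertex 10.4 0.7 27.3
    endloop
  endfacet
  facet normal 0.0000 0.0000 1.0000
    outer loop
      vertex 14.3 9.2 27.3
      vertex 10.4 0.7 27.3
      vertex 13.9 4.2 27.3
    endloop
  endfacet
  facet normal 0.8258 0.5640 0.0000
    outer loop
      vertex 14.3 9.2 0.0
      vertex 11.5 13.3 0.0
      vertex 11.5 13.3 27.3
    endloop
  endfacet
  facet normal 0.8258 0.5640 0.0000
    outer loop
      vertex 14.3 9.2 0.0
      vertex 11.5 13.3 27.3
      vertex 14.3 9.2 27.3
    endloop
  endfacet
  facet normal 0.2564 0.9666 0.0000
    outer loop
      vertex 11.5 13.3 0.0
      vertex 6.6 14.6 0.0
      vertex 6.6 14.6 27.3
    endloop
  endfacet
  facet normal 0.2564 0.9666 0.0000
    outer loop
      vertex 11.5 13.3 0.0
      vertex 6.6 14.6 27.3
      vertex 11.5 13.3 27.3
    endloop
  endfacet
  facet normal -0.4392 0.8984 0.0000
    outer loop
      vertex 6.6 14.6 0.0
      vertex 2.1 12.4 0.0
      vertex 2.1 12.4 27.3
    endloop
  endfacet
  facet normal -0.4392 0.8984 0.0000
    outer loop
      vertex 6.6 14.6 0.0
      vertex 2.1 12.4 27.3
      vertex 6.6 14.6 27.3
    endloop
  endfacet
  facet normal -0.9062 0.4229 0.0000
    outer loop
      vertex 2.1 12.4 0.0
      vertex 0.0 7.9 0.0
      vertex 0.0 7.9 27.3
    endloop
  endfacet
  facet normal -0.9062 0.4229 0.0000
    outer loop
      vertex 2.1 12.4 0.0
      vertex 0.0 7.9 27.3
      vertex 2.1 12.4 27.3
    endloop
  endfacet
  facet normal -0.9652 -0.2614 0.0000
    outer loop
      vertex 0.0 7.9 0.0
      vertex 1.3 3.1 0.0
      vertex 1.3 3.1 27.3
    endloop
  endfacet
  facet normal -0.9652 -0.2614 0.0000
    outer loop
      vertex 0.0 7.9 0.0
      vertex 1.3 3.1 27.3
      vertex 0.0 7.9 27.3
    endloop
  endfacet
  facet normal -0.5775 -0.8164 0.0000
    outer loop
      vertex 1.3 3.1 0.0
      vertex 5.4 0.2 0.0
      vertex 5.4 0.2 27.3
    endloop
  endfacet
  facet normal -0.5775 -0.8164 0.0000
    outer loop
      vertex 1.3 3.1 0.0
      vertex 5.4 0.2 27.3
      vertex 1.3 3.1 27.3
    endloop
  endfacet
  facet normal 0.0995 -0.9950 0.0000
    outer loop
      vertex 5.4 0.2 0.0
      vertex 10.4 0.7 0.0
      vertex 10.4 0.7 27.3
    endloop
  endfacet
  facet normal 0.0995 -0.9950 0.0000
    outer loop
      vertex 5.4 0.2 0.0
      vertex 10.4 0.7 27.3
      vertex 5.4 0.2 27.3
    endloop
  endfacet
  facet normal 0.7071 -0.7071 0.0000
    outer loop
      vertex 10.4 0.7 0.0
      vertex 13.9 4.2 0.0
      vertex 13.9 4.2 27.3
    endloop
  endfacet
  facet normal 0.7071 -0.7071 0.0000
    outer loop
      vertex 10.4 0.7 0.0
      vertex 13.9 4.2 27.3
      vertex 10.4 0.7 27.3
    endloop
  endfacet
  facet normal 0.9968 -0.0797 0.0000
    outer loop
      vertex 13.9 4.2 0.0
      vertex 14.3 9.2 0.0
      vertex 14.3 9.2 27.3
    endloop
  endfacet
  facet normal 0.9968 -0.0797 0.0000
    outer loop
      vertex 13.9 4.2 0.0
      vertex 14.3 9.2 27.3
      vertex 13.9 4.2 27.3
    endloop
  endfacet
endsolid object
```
; perimeter-only toolpath
G21 ; units = mm
G90 ; absolute positioning
G28 ; home
; layer 1
G0 Z3.4
G0 X14.3 Y9.2
G1 X11.5 Y13.3
G1 X6.6 Y14.6
G1 X2.1 Y12.4
G1 X0.0 Y7.9
G1 X1.3 Y3.1
G1 X5.4 Y0.2
G1 X10.4 Y0.7
G1 X13.9 Y4.2
G1 X14.3 Y9.2
; layer 2
G0 Z6.8
G0 X14.3 Y9.2
G1 X11.5 Y13.3
G1 X6.6 Y14.6
G1 X2.1 Y12.4
G1 X0.0 Y7.9
G1 X1.3 Y3.1
G1 X5.4 Y0.2
G1 X10.4 Y0.7
G1 X13.9 Y4.2
G1 X14.3 Y9.2
; layer 3
G0 Z10.2
G0 X14.3 Y9.2
G1 X11.5 Y13.3
G1 X6.6 Y14.6
G1 X2.1 Y12.4
G1 X0.0 Y7.9
G1 X1.3 Y3.1
G1 X5.4 Y0.2
G1 X10.4 Y0.7
G1 X13.9 Y4.2
G1 X14.3 Y9.2
; layer 4
G0 Z13.7
G0 X14.3 Y9.2
G1 X11.5 Y13.3
G1 X6.6 Y14.6
G1 X2.1 Y12.4
G1 X0.0 Y7.9
G1 X1.3 Y3.1
G1 X5.4 Y0.2
G1 X10.4 Y0.7
G1 X13.9 Y4.2
G1 X14.3 Y9.2
; layer 5
G0 Z17.1
G0 X14.3 Y9.2
G1 X11.5 Y13.3
G1 X6.6 Y14.6
G1 X2.1 Y12.4
G1 X0.0 Y7.9
G1 X1.3 Y3.1
G1 X5.4 Y0.2
G1 X10.4 Y0.7
G1 X13.9 Y4.2
G1 X14.3 Y9.2
; layer 6
G0 Z20.5
G0 X14.3 Y9.2
G1 X11.5 Y13.3
G1 X6.6 Y14.6
G1 X2.1 Y12.4
G1 X0.0 Y7.9
G1 X1.3 Y3.1
G1 X5.4 Y0.2
G1 X10.4 Y0.7
G1 X13.9 Y4.2
G1 X14.3 Y9.2
; layer 7
G0 Z23.9
G0 X14.3 Y9.2
G1 X11.5 Y13.3
G1 X6.6 Y14.6
G1 X2.1 Y12.4
G1 X0.0 Y7.9
G1 X1.3 Y3.1
G1 X5.4 Y0.2
G1 X10.4 Y0.7
G1 X13.9 Y4.2
G1 X14.3 Y9.2
; layer 8
G0 Z27.3
G0 X14.3 Y9.2
G1 X11.5 Y13.3
G1 X6.6 Y14.6
G1 X2.1 Y12.4
G1 X0.0 Y7.9
G1 X1.3 Y3.1
G1 X5.4 Y0.2
G1 X10.4 Y0.7
G1 X13.9 Y4.2
G1 X14.3 Y9.2
M2 ; end

The solid is a regular 9-sided prism (a cylinder approximated with 9 flat sides), circumscribed radius ≈ 7.3 mm, height ≈ 27.3 mm. Slicing at Δz = 3.4 mm — 8 equal slices spanning the solid's height, so layer i sits at z = i·h/8 — gives 8 non-empty perimeters. Each is a 9-segment closed polygon; G0 lifts to the layer z and rapids to the start vertex, then G1 traces the edges.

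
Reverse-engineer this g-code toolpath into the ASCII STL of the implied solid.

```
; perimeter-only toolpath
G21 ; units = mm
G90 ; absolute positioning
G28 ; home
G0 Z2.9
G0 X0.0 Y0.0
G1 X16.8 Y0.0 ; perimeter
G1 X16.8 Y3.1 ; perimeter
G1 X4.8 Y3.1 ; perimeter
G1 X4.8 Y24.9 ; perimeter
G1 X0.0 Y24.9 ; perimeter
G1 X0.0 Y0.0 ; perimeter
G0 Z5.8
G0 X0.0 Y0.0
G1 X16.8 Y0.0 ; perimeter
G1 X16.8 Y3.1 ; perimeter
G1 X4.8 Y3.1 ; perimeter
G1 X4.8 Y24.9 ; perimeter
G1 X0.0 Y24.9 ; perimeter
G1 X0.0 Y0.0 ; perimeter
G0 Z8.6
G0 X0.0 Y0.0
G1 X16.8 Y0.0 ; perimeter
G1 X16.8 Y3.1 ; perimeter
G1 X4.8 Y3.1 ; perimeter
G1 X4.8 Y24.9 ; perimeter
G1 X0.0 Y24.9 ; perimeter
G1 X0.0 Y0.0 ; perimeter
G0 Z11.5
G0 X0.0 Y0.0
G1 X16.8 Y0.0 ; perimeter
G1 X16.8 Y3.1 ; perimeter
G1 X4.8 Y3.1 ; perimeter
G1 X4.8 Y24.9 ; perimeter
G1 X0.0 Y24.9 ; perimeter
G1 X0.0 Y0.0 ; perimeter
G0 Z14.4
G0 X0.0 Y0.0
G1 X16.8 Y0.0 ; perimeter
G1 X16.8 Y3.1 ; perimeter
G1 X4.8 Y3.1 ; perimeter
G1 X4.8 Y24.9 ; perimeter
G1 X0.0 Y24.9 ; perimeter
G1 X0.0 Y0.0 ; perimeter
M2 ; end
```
solid part
  facet normal 0.0000 0.0000 -1.0000
    outer loop
      vertex 16.8 3.1 0.0
      vertex 16.8 0.0 0.0
      vertex 0.0 0.0 0.0
    endloop
  endfacet
  facet normal 0.0000 0.0000 -1.0000
    outer loop
      vertex 4.8 3.1 0.0
      vertex 16.8 3.1 0.0
      vertex 0.0 0.0 0.0
    endloop
  endfacet
  facet normal 0.0000 0.0000 -1.0000
    outer loop
      vertex 4.8 24.9 0.0
      vertex 4.8 3.1 0.0
      vertex 0.0 0.0 0.0
    endloop
  endfacet
  facet normal 0.0000 0.0000 -1.0000
    outer loop
      vertex 0.0 24.9 0.0
      vertex 4.8 24.9 0.0
      vertex 0.0 0.0 0.0
    endloop
  endfacet
  facet normal 0.0000 0.0000 1.0000
    outer loop
      vertex 0.0 0.0 14.4
      vertex 16.8 0.0 14.4
      vertex 16.8 3.1 14.4
    endloop
  endfacet
  facet normal 0.0000 0.0000 1.0000
    outer loop
      vertex 0.0 0.0 14.4
      vertex 16.8 3.1 14.4
      vertex 4.8 3.1 14.4
    endloop
  endfacet
  facet normal 0.0000 0.0000 1.0000
    outer loop
      vertex 0.0 0.0 14.4
      vertex 4.8 3.1 14.4
      vertex 4.8 24.9 14.4
    endloop
  endfacet
  facet normal 0.0000 0.0000 1.0000
    outer loop
      vertex 0.0 0.0 14.4
      vertex 4.8 24.9 14.4
      vertex 0.0 24.9 14.4
    endloop
  endfacet
  facet normal 0.0000 -1.0000 0.0000
    outer loop
      vertex 0.0 0.0 0.0
      vertex 16.8 0.0 0.0
      vertex 16.8 0.0 14.4
    endloop
  endfacet
  facet normal 0.0000 -1.0000 0.0000
    outer loop
      vertex 0.0 0.0 0.0
      vertex 16.8 0.0 14.4
      vertex 0.0 0.0 14.4
    endloop
  endfacet
  facet normal 1.0000 0.0000 0.0000
    outer loop
      vertex 16.8 0.0 0.0
      vertex 16.8 3.1 0.0
      vertex 16.8 3.1 14.4
    endloop
  endfacet
  facet normal 1.0000 0.0000 0.0000
    outer loop
      vertex 16.8 0.0 0.0
      vertex 16.8 3.1 14.4
      vertex 16.8 0.0 14.4
    endloop
  endfacet
  facet normal 0.0000 1.0000 0.0000
    outer loop
      vertex 16.8 3.1 0.0
      vertex 4.8 3.1 0.0
      vertex 4.8 3.1 14.4
    endloop
  endfacet
  facet normal 0.0000 1.0000 0.0000
    outer loop
      vertex 16.8 3.1 0.0
      vertex 4.8 3.1 14.4
      vertex 16.8 3.1 14.4
    endloop
  endfacet
  facet normal 1.0000 0.0000 0.0000
    outer loop
      vertex 4.8 3.1 0.0
      vertex 4.8 24.9 0.0
      vertex 4.8 24.9 14.4
    endloop
  endfacet
  facet normal 1.0000 0.0000 0.0000
    outer loop
      vertex 4.8 3.1 0.0
      vertex 4.8 24.9 14.4
      vertex 4.8 3.1 14.4
    endloop
  endfacet
  facet normal 0.0000 1.0000 0.0000
    outer loop
      vertex 4.8 24.9 0.0
      vertex 0.0 24.9 0.0
      vertex 0.0 24.9 14.4
    endloop
  endfacet
  facet normal 0.0000 1.0000 0.0000
    outer loop
      vertex 4.8 24.9 0.0
      vertex 0.0 24.9 14.4
      vertex 4.8 24.9 14.4
    endloop
  endfacet
  facet normal -1.0000 0.0000 0.0000
    outer loop
      vertex 0.0 24.9 0.0
      vertex 0.0 0.0 0.0
      vertex 0.0 0.0 14.4
    endloop
  endfacet
  facet normal -1.0000 0.0000 0.0000
    outer loop
      vertex 0.0 24.9 0.0
      vertex 0.0 0.0 14.4
      vertex 0.0 24.9 14.4
    endloop
  endfacet
endsolid part

The G0 Z moves step by Δz≈2.9 mm. Every layer's G1 loop is the same polygon, so the solid is a straight extrusion of it from z=0 to z≈14.4. Closing with flat bottom and top caps and triangulating gives 20 facets — an L-shaped prism: outer 16.8 × 24.9 mm, arm thicknesses ≈ 3.1 mm (horizontal) and 4.8 mm (vertical), extruded 14.4 mm in z.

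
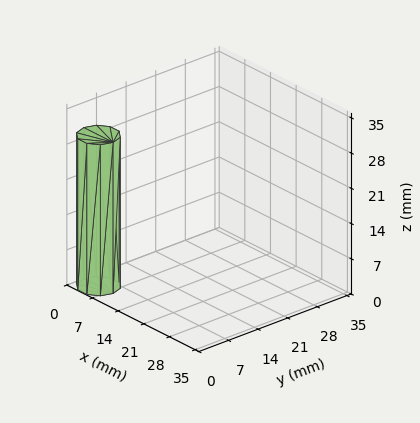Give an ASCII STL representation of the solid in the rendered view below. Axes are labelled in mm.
Reading the render: the shape is a regular 10-sided prism (a cylinder approximated with 10 flat sides), circumscribed radius ≈ 4 mm, height ≈ 30 mm (dimensions read to the nearest mm from the axis ticks). For the STL, each face is triangulated and given an outward normal.

solid part
  facet normal 0.0000 0.0000 -1.0000
    outer loop
      vertex 5.236 7.804 0.000
      vertex 7.236 6.351 0.000
      vertex 8.000 4.000 0.000
    endloop
  endfacet
  facet normal 0.0000 0.0000 -1.0000
    outer loop
      vertex 2.764 7.804 0.000
      vertex 5.236 7.804 0.000
      vertex 8.000 4.000 0.000
    endloop
  endfacet
  facet normal 0.0000 0.0000 -1.0000
    outer loop
      vertex 0.764 6.351 0.000
      vertex 2.764 7.804 0.000
      vertex 8.000 4.000 0.000
    endloop
  endfacet
  facet normal 0.0000 0.0000 -1.0000
    outer loop
      vertex 0.000 4.000 0.000
      vertex 0.764 6.351 0.000
      vertex 8.000 4.000 0.000
    endloop
  endfacet
  facet normal 0.0000 0.0000 -1.0000
    outer loop
      vertex 0.764 1.649 0.000
      vertex 0.000 4.000 0.000
      vertex 8.000 4.000 0.000
    endloop
  endfacet
  facet normal 0.0000 0.0000 -1.0000
    outer loop
      vertex 2.764 0.196 0.000
      vertex 0.764 1.649 0.000
      vertex 8.000 4.000 0.000
    endloop
  endfacet
  facet normal 0.0000 0.0000 -1.0000
    outer loop
      vertex 5.236 0.196 0.000
      vertex 2.764 0.196 0.000
      vertex 8.000 4.000 0.000
    endloop
  endfacet
  facet normal 0.0000 0.0000 -1.0000
    outer loop
      vertex 7.236 1.649 0.000
      vertex 5.236 0.196 0.000
      vertex 8.000 4.000 0.000
    endloop
  endfacet
  facet normal 0.0000 0.0000 1.0000
    outer loop
      vertex 8.000 4.000 30.000
      vertex 7.236 6.351 30.000
      vertex 5.236 7.804 30.000
    endloop
  endfacet
  facet normal 0.0000 0.0000 1.0000
    outer loop
      vertex 8.000 4.000 30.000
      vertex 5.236 7.804 30.000
      vertex 2.764 7.804 30.000
    endloop
  endfacet
  facet normal 0.0000 0.0000 1.0000
    outer loop
      vertex 8.000 4.000 30.000
      vertex 2.764 7.804 30.000
      vertex 0.764 6.351 30.000
    endloop
  endfacet
  facet normal 0.0000 0.0000 1.0000
    outer loop
      vertex 8.000 4.000 30.000
      vertex 0.764 6.351 30.000
      vertex 0.000 4.000 30.000
    endloop
  endfacet
  facet normal 0.0000 0.0000 1.0000
    outer loop
      vertex 8.000 4.000 30.000
      vertex 0.000 4.000 30.000
      vertex 0.764 1.649 30.000
    endloop
  endfacet
  facet normal 0.0000 0.0000 1.0000
    outer loop
      vertex 8.000 4.000 30.000
      vertex 0.764 1.649 30.000
      vertex 2.764 0.196 30.000
    endloop
  endfacet
  facet normal 0.0000 0.0000 1.0000
    outer loop
      vertex 8.000 4.000 30.000
      vertex 2.764 0.196 30.000
      vertex 5.236 0.196 30.000
    endloop
  endfacet
  facet normal 0.0000 0.0000 1.0000
    outer loop
      vertex 8.000 4.000 30.000
      vertex 5.236 0.196 30.000
      vertex 7.236 1.649 30.000
    endloop
  endfacet
  facet normal 0.9510 0.3091 0.0000
    outer loop
      vertex 8.000 4.000 0.000
      vertex 7.236 6.351 0.000
      vertex 7.236 6.351 30.000
    endloop
  endfacet
  facet normal 0.9510 0.3091 0.0000
    outer loop
      vertex 8.000 4.000 0.000
      vertex 7.236 6.351 30.000
      vertex 8.000 4.000 30.000
    endloop
  endfacet
  facet normal 0.5878 0.8090 0.0000
    outer loop
      vertex 7.236 6.351 0.000
      vertex 5.236 7.804 0.000
      vertex 5.236 7.804 30.000
    endloop
  endfacet
  facet normal 0.5878 0.8090 0.0000
    outer loop
      vertex 7.236 6.351 0.000
      vertex 5.236 7.804 30.000
      vertex 7.236 6.351 30.000
    endloop
  endfacet
  facet normal 0.0000 1.0000 0.0000
    outer loop
      vertex 5.236 7.804 0.000
      vertex 2.764 7.804 0.000
      vertex 2.764 7.804 30.000
    endloop
  endfacet
  facet normal 0.0000 1.0000 0.0000
    outer loop
      vertex 5.236 7.804 0.000
      vertex 2.764 7.804 30.000
      vertex 5.236 7.804 30.000
    endloop
  endfacet
  facet normal -0.5878 0.8090 0.0000
    outer loop
      vertex 2.764 7.804 0.000
      vertex 0.764 6.351 0.000
      vertex 0.764 6.351 30.000
    endloop
  endfacet
  facet normal -0.5878 0.8090 0.0000
    outer loop
      vertex 2.764 7.804 0.000
      vertex 0.764 6.351 30.000
      vertex 2.764 7.804 30.000
    endloop
  endfacet
  facet normal -0.9510 0.3091 0.0000
    outer loop
      vertex 0.764 6.351 0.000
      vertex 0.000 4.000 0.000
      vertex 0.000 4.000 30.000
    endloop
  endfacet
  facet normal -0.9510 0.3091 0.0000
    outer loop
      vertex 0.764 6.351 0.000
      vertex 0.000 4.000 30.000
      vertex 0.764 6.351 30.000
    endloop
  endfacet
  facet normal -0.9510 -0.3091 0.0000
    outer loop
      vertex 0.000 4.000 0.000
      vertex 0.764 1.649 0.000
      vertex 0.764 1.649 30.000
    endloop
  endfacet
  facet normal -0.9510 -0.3091 0.0000
    outer loop
      vertex 0.000 4.000 0.000
      vertex 0.764 1.649 30.000
      vertex 0.000 4.000 30.000
    endloop
  endfacet
  facet normal -0.5878 -0.8090 0.0000
    outer loop
      vertex 0.764 1.649 0.000
      vertex 2.764 0.196 0.000
      vertex 2.764 0.196 30.000
    endloop
  endfacet
  facet normal -0.5878 -0.8090 0.0000
    outer loop
      vertex 0.764 1.649 0.000
      vertex 2.764 0.196 30.000
      vertex 0.764 1.649 30.000
    endloop
  endfacet
  facet normal 0.0000 -1.0000 0.0000
    outer loop
      vertex 2.764 0.196 0.000
      vertex 5.236 0.196 0.000
      vertex 5.236 0.196 30.000
    endloop
  endfacet
  facet normal 0.0000 -1.0000 0.0000
    outer loop
      vertex 2.764 0.196 0.000
      vertex 5.236 0.196 30.000
      vertex 2.764 0.196 30.000
    endloop
  endfacet
  facet normal 0.5878 -0.8090 0.0000
    outer loop
      vertex 5.236 0.196 0.000
      vertex 7.236 1.649 0.000
      vertex 7.236 1.649 30.000
    endloop
  endfacet
  facet normal 0.5878 -0.8090 0.0000
    outer loop
      vertex 5.236 0.196 0.000
      vertex 7.236 1.649 30.000
      vertex 5.236 0.196 30.000
    endloop
  endfacet
  facet normal 0.9510 -0.3091 0.0000
    outer loop
      vertex 7.236 1.649 0.000
      vertex 8.000 4.000 0.000
      vertex 8.000 4.000 30.000
    endloop
  endfacet
  facet normal 0.9510 -0.3091 0.0000
    outer loop
      vertex 7.236 1.649 0.000
      vertex 8.000 4.000 30.000
      vertex 7.236 1.649 30.000
    endloop
  endfacet
endsolid part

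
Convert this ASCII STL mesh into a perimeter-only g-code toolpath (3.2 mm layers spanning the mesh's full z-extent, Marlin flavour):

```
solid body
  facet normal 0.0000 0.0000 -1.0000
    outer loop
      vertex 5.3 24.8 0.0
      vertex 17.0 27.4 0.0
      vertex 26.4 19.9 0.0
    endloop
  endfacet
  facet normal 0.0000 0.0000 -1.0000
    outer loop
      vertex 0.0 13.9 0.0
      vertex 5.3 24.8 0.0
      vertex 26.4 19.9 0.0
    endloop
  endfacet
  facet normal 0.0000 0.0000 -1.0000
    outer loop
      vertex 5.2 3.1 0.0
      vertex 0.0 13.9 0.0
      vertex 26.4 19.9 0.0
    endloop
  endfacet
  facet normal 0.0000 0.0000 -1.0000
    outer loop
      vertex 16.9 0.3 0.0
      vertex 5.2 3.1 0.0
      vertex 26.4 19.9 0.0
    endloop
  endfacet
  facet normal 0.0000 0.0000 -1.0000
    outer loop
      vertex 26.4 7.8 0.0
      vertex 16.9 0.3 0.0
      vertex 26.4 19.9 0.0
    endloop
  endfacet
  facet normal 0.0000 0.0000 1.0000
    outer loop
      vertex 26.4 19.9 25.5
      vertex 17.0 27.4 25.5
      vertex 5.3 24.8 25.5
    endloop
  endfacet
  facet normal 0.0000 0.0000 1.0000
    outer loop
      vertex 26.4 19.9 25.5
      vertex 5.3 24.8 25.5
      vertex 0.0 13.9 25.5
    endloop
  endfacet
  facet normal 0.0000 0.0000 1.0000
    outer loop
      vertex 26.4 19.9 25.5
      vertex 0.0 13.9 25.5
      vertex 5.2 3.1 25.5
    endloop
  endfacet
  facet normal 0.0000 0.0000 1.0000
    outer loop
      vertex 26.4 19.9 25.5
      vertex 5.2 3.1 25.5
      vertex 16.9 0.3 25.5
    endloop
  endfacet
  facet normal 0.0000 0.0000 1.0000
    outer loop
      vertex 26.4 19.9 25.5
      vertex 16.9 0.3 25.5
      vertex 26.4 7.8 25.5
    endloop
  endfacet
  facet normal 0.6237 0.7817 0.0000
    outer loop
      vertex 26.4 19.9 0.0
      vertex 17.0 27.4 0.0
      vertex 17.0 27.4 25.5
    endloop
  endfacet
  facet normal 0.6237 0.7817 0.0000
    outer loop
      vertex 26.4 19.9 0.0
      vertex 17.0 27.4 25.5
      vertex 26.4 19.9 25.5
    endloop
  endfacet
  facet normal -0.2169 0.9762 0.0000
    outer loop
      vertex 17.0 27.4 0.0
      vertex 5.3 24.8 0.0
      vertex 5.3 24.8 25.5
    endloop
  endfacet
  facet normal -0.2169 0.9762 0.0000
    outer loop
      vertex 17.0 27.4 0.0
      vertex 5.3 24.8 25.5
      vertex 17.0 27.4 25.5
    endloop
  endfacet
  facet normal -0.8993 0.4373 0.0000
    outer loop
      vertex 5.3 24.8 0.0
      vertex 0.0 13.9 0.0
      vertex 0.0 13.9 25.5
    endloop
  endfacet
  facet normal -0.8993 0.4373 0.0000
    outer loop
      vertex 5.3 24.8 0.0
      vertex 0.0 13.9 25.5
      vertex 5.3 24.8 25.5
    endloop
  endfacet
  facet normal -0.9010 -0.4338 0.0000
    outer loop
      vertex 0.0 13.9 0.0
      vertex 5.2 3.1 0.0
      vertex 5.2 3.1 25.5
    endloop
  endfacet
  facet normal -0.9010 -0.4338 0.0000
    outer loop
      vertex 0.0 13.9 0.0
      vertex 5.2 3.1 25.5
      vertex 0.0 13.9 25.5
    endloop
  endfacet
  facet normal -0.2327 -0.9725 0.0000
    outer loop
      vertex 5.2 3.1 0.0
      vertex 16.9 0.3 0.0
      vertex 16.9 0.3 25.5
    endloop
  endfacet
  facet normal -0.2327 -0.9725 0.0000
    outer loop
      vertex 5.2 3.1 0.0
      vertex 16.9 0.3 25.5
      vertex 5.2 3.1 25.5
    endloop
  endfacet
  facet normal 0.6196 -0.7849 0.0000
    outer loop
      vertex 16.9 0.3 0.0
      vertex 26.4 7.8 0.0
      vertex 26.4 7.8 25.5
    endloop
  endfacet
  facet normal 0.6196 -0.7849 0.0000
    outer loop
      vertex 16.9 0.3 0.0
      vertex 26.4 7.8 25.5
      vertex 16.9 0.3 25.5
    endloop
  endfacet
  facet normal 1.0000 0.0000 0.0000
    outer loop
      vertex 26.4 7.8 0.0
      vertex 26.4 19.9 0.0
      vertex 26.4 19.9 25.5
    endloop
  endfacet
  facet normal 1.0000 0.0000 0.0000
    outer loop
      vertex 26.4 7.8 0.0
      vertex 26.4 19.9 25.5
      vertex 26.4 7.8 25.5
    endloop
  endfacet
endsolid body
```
; perimeter-only toolpath
G21 ; units = mm
G90 ; absolute positioning
G28 ; home
; layer 1
G0 Z3.2
G0 X26.4 Y19.9
G1 X17.0 Y27.4
G1 X5.3 Y24.8
G1 X0.0 Y13.9
G1 X5.2 Y3.1
G1 X16.9 Y0.3
G1 X26.4 Y7.8
G1 X26.4 Y19.9
; layer 2
G0 Z6.4
G0 X26.4 Y19.9
G1 X17.0 Y27.4
G1 X5.3 Y24.8
G1 X0.0 Y13.9
G1 X5.2 Y3.1
G1 X16.9 Y0.3
G1 X26.4 Y7.8
G1 X26.4 Y19.9
; layer 3
G0 Z9.6
G0 X26.4 Y19.9
G1 X17.0 Y27.4
G1 X5.3 Y24.8
G1 X0.0 Y13.9
G1 X5.2 Y3.1
G1 X16.9 Y0.3
G1 X26.4 Y7.8
G1 X26.4 Y19.9
; layer 4
G0 Z12.8
G0 X26.4 Y19.9
G1 X17.0 Y27.4
G1 X5.3 Y24.8
G1 X0.0 Y13.9
G1 X5.2 Y3.1
G1 X16.9 Y0.3
G1 X26.4 Y7.8
G1 X26.4 Y19.9
; layer 5
G0 Z15.9
G0 X26.4 Y19.9
G1 X17.0 Y27.4
G1 X5.3 Y24.8
G1 X0.0 Y13.9
G1 X5.2 Y3.1
G1 X16.9 Y0.3
G1 X26.4 Y7.8
G1 X26.4 Y19.9
; layer 6
G0 Z19.1
G0 X26.4 Y19.9
G1 X17.0 Y27.4
G1 X5.3 Y24.8
G1 X0.0 Y13.9
G1 X5.2 Y3.1
G1 X16.9 Y0.3
G1 X26.4 Y7.8
G1 X26.4 Y19.9
; layer 7
G0 Z22.3
G0 X26.4 Y19.9
G1 X17.0 Y27.4
G1 X5.3 Y24.8
G1 X0.0 Y13.9
G1 X5.2 Y3.1
G1 X16.9 Y0.3
G1 X26.4 Y7.8
G1 X26.4 Y19.9
; layer 8
G0 Z25.5
G0 X26.4 Y19.9
G1 X17.0 Y27.4
G1 X5.3 Y24.8
G1 X0.0 Y13.9
G1 X5.2 Y3.1
G1 X16.9 Y0.3
G1 X26.4 Y7.8
G1 X26.4 Y19.9
M2 ; end

The solid is a regular 7-sided prism (a cylinder approximated with 7 flat sides), circumscribed radius ≈ 13.9 mm, height ≈ 25.5 mm. Slicing at Δz = 3.2 mm — 8 equal slices spanning the solid's height, so layer i sits at z = i·h/8 — gives 8 non-empty perimeters. Each is a 7-segment closed polygon; G0 lifts to the layer z and rapids to the start vertex, then G1 traces the edges.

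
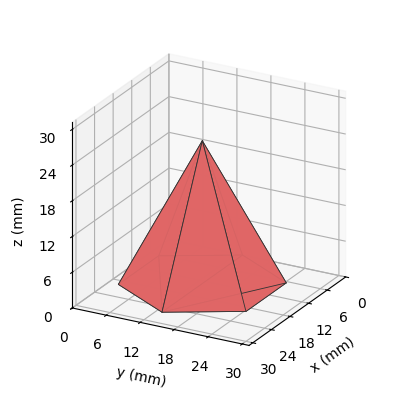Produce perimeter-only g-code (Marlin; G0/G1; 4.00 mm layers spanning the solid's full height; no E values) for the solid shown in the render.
Reading the render: the shape is a regular 6-sided pyramid, base circumscribed radius ≈ 13 mm, apex at z ≈ 24 mm (dimensions read to the nearest mm from the axis ticks). For the g-code, the solid's height is divided into equal slices at the stated Δz and each level perimeter traced with G1 moves after a G0 lift.

; perimeter-only toolpath
G21 ; units = mm
G90 ; absolute positioning
G28 ; home
; layer 1
G0 Z4.00
G0 X23.83 Y13.00
G1 X18.42 Y22.38
G1 X7.58 Y22.38
G1 X2.17 Y13.00
G1 X7.58 Y3.62
G1 X18.42 Y3.62
G1 X23.83 Y13.00
; layer 2
G0 Z8.00
G0 X21.67 Y13.00
G1 X17.33 Y20.51
G1 X8.67 Y20.51
G1 X4.33 Y13.00
G1 X8.67 Y5.49
G1 X17.33 Y5.49
G1 X21.67 Y13.00
; layer 3
G0 Z12.00
G0 X19.50 Y13.00
G1 X16.25 Y18.63
G1 X9.75 Y18.63
G1 X6.50 Y13.00
G1 X9.75 Y7.37
G1 X16.25 Y7.37
G1 X19.50 Y13.00
; layer 4
G0 Z16.00
G0 X17.33 Y13.00
G1 X15.17 Y16.75
G1 X10.83 Y16.75
G1 X8.67 Y13.00
G1 X10.83 Y9.25
G1 X15.17 Y9.25
G1 X17.33 Y13.00
; layer 5
G0 Z20.00
G0 X15.17 Y13.00
G1 X14.08 Y14.88
G1 X11.92 Y14.88
G1 X10.83 Y13.00
G1 X11.92 Y11.12
G1 X14.08 Y11.12
G1 X15.17 Y13.00
M2 ; end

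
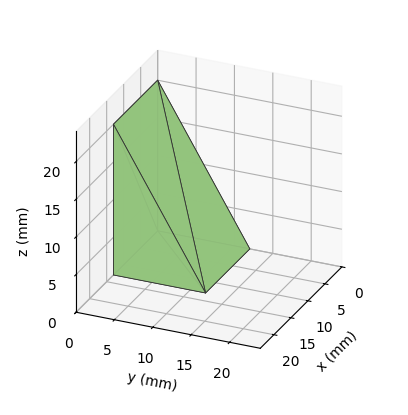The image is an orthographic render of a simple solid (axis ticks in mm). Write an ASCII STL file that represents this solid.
Reading the render: the shape is a wedge (ramp): 13 × 12 mm base, rising to 20 mm along the y=0 edge and sloping linearly to z=0 at y=12 (dimensions read to the nearest mm from the axis ticks). For the STL, each face is triangulated and given an outward normal.

solid part
  facet normal 0.0000 0.0000 -1.0000
    outer loop
      vertex 13.000 12.000 0.000
      vertex 13.000 0.000 0.000
      vertex 0.000 0.000 0.000
    endloop
  endfacet
  facet normal 0.0000 0.0000 -1.0000
    outer loop
      vertex 0.000 12.000 0.000
      vertex 13.000 12.000 0.000
      vertex 0.000 0.000 0.000
    endloop
  endfacet
  facet normal 0.0000 -1.0000 0.0000
    outer loop
      vertex 0.000 0.000 0.000
      vertex 13.000 0.000 0.000
      vertex 13.000 0.000 20.000
    endloop
  endfacet
  facet normal 0.0000 -1.0000 0.0000
    outer loop
      vertex 0.000 0.000 0.000
      vertex 13.000 0.000 20.000
      vertex 0.000 0.000 20.000
    endloop
  endfacet
  facet normal 0.0000 0.8575 0.5145
    outer loop
      vertex 0.000 0.000 20.000
      vertex 13.000 0.000 20.000
      vertex 13.000 12.000 0.000
    endloop
  endfacet
  facet normal 0.0000 0.8575 0.5145
    outer loop
      vertex 0.000 0.000 20.000
      vertex 13.000 12.000 0.000
      vertex 0.000 12.000 0.000
    endloop
  endfacet
  facet normal -1.0000 0.0000 0.0000
    outer loop
      vertex 0.000 0.000 20.000
      vertex 0.000 12.000 0.000
      vertex 0.000 0.000 0.000
    endloop
  endfacet
  facet normal 1.0000 0.0000 0.0000
    outer loop
      vertex 13.000 0.000 0.000
      vertex 13.000 12.000 0.000
      vertex 13.000 0.000 20.000
    endloop
  endfacet
endsolid part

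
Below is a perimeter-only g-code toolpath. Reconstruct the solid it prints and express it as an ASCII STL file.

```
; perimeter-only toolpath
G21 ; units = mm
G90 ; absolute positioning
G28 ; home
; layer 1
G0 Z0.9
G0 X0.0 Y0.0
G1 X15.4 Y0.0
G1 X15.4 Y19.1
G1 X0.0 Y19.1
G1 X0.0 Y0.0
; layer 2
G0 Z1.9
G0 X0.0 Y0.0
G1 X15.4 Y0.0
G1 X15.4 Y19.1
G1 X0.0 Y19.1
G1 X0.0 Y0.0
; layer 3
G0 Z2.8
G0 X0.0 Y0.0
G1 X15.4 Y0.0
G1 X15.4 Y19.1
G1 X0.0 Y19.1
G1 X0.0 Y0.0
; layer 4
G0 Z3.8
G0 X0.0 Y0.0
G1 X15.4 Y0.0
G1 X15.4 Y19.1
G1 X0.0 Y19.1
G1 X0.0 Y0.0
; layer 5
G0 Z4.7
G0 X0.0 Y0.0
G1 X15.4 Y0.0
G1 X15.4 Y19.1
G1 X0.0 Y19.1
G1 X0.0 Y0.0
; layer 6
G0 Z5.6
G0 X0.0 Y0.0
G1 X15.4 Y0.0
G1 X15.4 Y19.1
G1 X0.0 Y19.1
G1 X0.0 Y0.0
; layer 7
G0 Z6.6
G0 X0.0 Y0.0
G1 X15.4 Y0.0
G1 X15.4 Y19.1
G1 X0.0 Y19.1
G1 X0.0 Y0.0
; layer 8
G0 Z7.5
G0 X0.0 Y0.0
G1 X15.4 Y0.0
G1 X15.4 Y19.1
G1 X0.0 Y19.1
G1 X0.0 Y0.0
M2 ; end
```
solid part
  facet normal 0.0000 0.0000 -1.0000
    outer loop
      vertex 15.4 19.1 0.0
      vertex 15.4 0.0 0.0
      vertex 0.0 0.0 0.0
    endloop
  endfacet
  facet normal 0.0000 0.0000 -1.0000
    outer loop
      vertex 0.0 19.1 0.0
      vertex 15.4 19.1 0.0
      vertex 0.0 0.0 0.0
    endloop
  endfacet
  facet normal 0.0000 0.0000 1.0000
    outer loop
      vertex 0.0 0.0 7.5
      vertex 15.4 0.0 7.5
      vertex 15.4 19.1 7.5
    endloop
  endfacet
  facet normal 0.0000 0.0000 1.0000
    outer loop
      vertex 0.0 0.0 7.5
      vertex 15.4 19.1 7.5
      vertex 0.0 19.1 7.5
    endloop
  endfacet
  facet normal 0.0000 -1.0000 0.0000
    outer loop
      vertex 0.0 0.0 0.0
      vertex 15.4 0.0 0.0
      vertex 15.4 0.0 7.5
    endloop
  endfacet
  facet normal 0.0000 -1.0000 0.0000
    outer loop
      vertex 0.0 0.0 0.0
      vertex 15.4 0.0 7.5
      vertex 0.0 0.0 7.5
    endloop
  endfacet
  facet normal 0.0000 1.0000 0.0000
    outer loop
      vertex 15.4 19.1 7.5
      vertex 15.4 19.1 0.0
      vertex 0.0 19.1 0.0
    endloop
  endfacet
  facet normal 0.0000 1.0000 0.0000
    outer loop
      vertex 0.0 19.1 7.5
      vertex 15.4 19.1 7.5
      vertex 0.0 19.1 0.0
    endloop
  endfacet
  facet normal -1.0000 0.0000 0.0000
    outer loop
      vertex 0.0 19.1 7.5
      vertex 0.0 19.1 0.0
      vertex 0.0 0.0 0.0
    endloop
  endfacet
  facet normal -1.0000 0.0000 0.0000
    outer loop
      vertex 0.0 0.0 7.5
      vertex 0.0 19.1 7.5
      vertex 0.0 0.0 0.0
    endloop
  endfacet
  facet normal 1.0000 0.0000 0.0000
    outer loop
      vertex 15.4 0.0 0.0
      vertex 15.4 19.1 0.0
      vertex 15.4 19.1 7.5
    endloop
  endfacet
  facet normal 1.0000 0.0000 0.0000
    outer loop
      vertex 15.4 0.0 0.0
      vertex 15.4 19.1 7.5
      vertex 15.4 0.0 7.5
    endloop
  endfacet
endsolid part

The G0 Z moves step by Δz≈0.9 mm. Every layer's G1 loop is the same polygon, so the solid is a straight extrusion of it from z=0 to z≈7.5. Closing with flat bottom and top caps and triangulating gives 12 facets — a rectangular box, roughly 15.4 × 19.1 mm footprint and 7.5 mm tall.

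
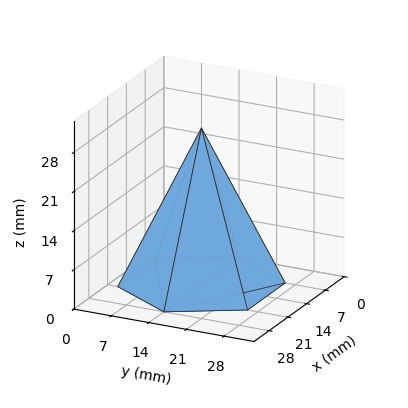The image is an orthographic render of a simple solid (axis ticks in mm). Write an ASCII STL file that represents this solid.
Reading the render: the shape is a regular 6-sided pyramid, base circumscribed radius ≈ 14 mm, apex at z ≈ 28 mm (dimensions read to the nearest mm from the axis ticks). For the STL, each face is triangulated and given an outward normal.

solid part
  facet normal 0.0000 0.0000 -1.0000
    outer loop
      vertex 7.0 26.1 0.0
      vertex 21.0 26.1 0.0
      vertex 28.0 14.0 0.0
    endloop
  endfacet
  facet normal 0.0000 0.0000 -1.0000
    outer loop
      vertex 0.0 14.0 0.0
      vertex 7.0 26.1 0.0
      vertex 28.0 14.0 0.0
    endloop
  endfacet
  facet normal 0.0000 0.0000 -1.0000
    outer loop
      vertex 7.0 1.9 0.0
      vertex 0.0 14.0 0.0
      vertex 28.0 14.0 0.0
    endloop
  endfacet
  facet normal 0.0000 0.0000 -1.0000
    outer loop
      vertex 21.0 1.9 0.0
      vertex 7.0 1.9 0.0
      vertex 28.0 14.0 0.0
    endloop
  endfacet
  facet normal 0.7944 0.4596 0.3972
    outer loop
      vertex 28.0 14.0 0.0
      vertex 21.0 26.1 0.0
      vertex 14.0 14.0 28.0
    endloop
  endfacet
  facet normal 0.0000 0.9180 0.3967
    outer loop
      vertex 21.0 26.1 0.0
      vertex 7.0 26.1 0.0
      vertex 14.0 14.0 28.0
    endloop
  endfacet
  facet normal -0.7944 0.4596 0.3972
    outer loop
      vertex 7.0 26.1 0.0
      vertex 0.0 14.0 0.0
      vertex 14.0 14.0 28.0
    endloop
  endfacet
  facet normal -0.7944 -0.4596 0.3972
    outer loop
      vertex 0.0 14.0 0.0
      vertex 7.0 1.9 0.0
      vertex 14.0 14.0 28.0
    endloop
  endfacet
  facet normal 0.0000 -0.9180 0.3967
    outer loop
      vertex 7.0 1.9 0.0
      vertex 21.0 1.9 0.0
      vertex 14.0 14.0 28.0
    endloop
  endfacet
  facet normal 0.7944 -0.4596 0.3972
    outer loop
      vertex 21.0 1.9 0.0
      vertex 28.0 14.0 0.0
      vertex 14.0 14.0 28.0
    endloop
  endfacet
endsolid part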